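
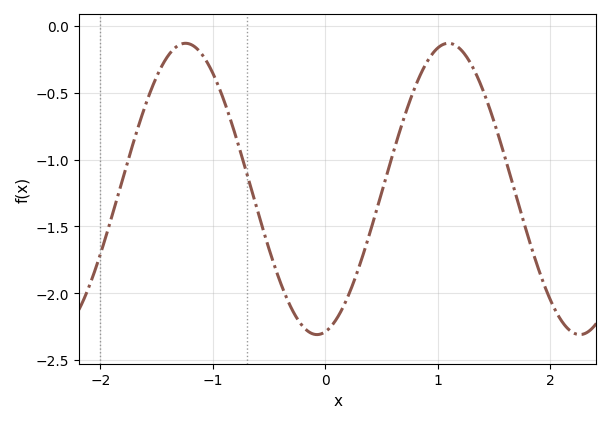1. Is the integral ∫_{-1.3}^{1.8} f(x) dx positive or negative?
negative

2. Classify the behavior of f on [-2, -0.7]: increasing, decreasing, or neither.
neither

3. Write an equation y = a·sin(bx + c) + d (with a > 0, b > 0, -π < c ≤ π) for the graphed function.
y = 1.09sin(2.7x - 1.4) - 1.22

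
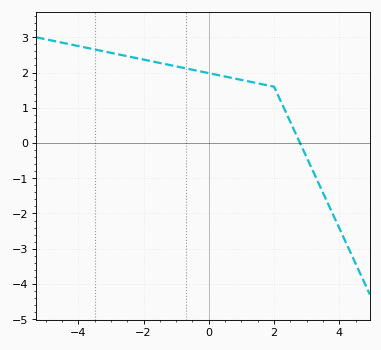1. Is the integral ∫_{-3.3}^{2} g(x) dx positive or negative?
positive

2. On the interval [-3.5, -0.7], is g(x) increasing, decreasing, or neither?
decreasing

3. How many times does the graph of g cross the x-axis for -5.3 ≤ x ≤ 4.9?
1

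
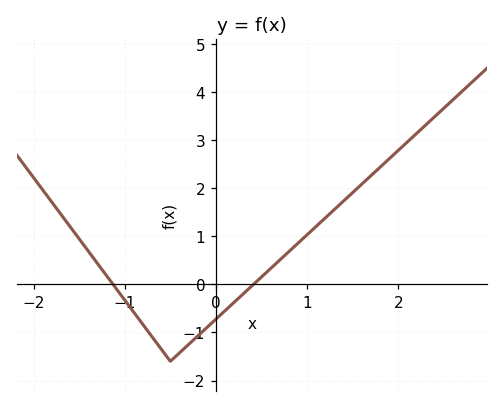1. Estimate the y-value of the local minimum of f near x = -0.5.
-1.6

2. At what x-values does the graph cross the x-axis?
-1.13, 0.411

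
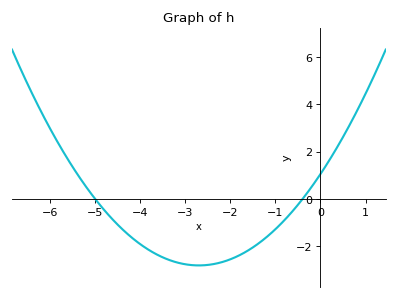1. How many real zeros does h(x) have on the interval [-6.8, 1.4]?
2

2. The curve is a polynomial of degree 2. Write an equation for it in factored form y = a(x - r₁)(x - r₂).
y = 0.53(x + 5)(x + 0.4)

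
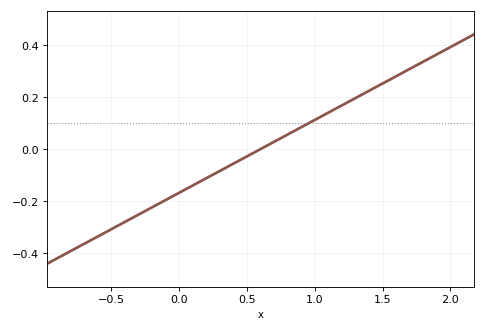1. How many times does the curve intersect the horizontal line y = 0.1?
1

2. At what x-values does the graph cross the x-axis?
0.6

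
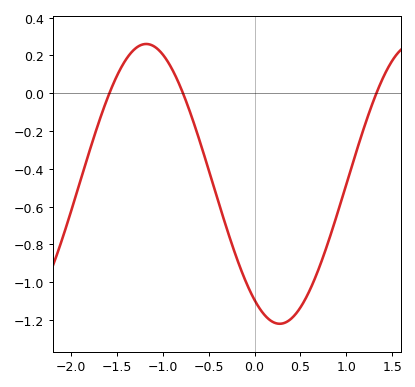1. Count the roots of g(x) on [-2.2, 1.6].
3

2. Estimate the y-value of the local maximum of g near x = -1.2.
0.26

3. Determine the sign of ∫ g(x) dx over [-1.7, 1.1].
negative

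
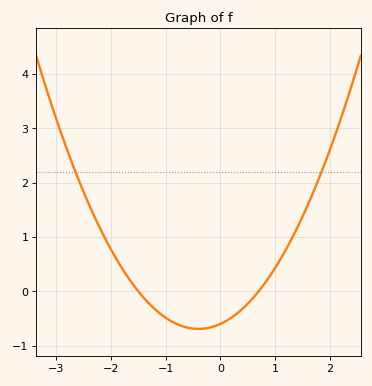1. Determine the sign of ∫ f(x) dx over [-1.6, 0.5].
negative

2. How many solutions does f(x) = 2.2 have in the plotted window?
2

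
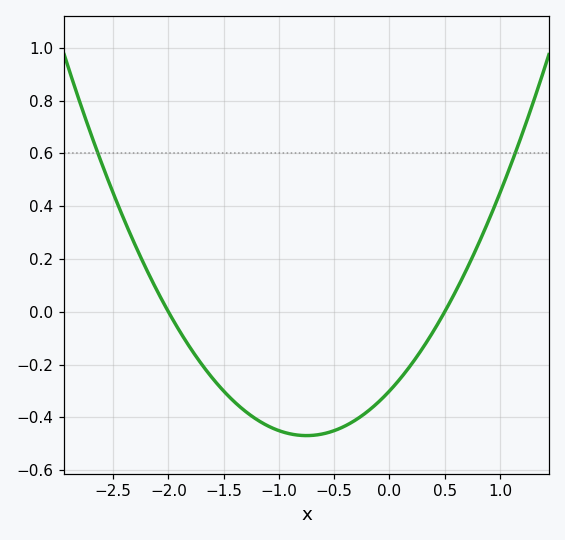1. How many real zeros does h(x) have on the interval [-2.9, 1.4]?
2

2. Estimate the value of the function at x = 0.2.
-0.2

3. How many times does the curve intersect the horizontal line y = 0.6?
2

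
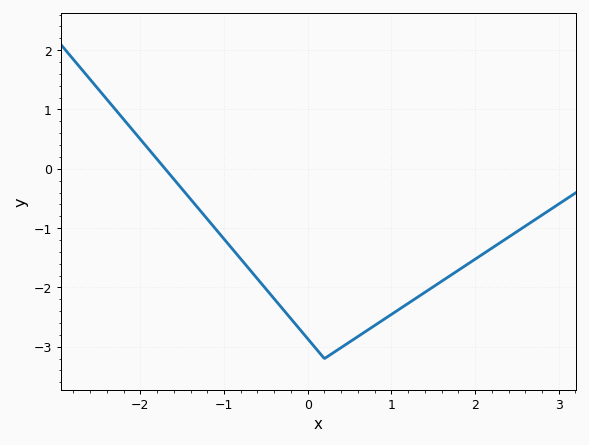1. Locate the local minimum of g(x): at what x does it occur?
0.2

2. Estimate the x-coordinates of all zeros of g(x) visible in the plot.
-1.7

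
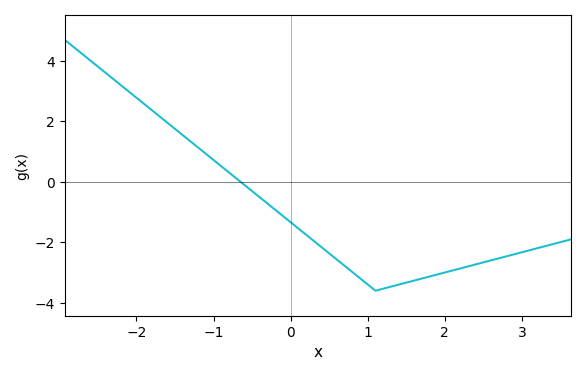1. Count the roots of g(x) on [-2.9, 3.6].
1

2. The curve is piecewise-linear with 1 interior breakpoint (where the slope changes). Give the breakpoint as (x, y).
(1.1, -3.6)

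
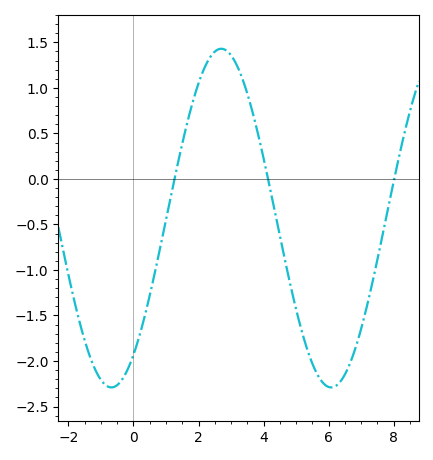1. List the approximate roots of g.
1.26, 4.14, 8.02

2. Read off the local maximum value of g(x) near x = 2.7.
1.43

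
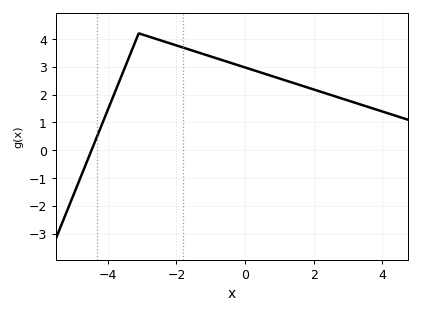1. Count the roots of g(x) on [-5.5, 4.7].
1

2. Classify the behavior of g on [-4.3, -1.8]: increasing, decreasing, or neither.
neither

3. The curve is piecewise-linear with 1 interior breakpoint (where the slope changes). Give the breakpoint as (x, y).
(-3.1, 4.2)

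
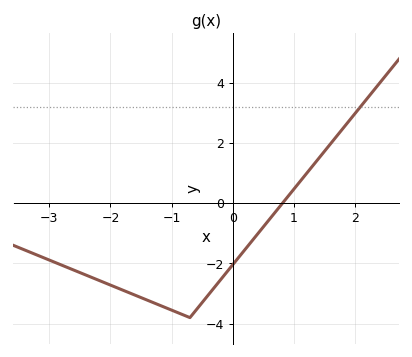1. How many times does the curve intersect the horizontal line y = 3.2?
1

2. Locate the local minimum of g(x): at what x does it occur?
-0.7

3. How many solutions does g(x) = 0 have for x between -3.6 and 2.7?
1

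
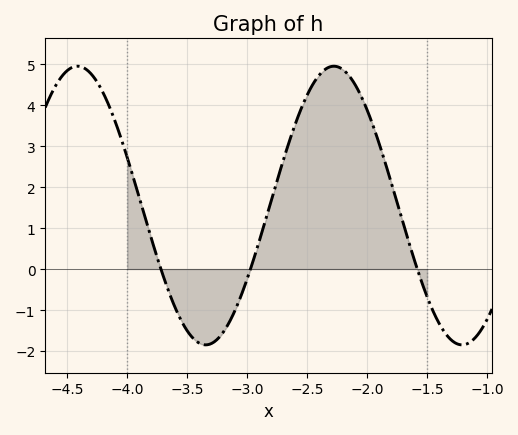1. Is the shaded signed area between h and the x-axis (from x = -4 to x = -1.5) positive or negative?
positive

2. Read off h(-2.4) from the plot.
4.7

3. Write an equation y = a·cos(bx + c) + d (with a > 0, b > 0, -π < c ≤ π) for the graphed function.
y = 3.4cos(2.9x + 0.41) + 1.55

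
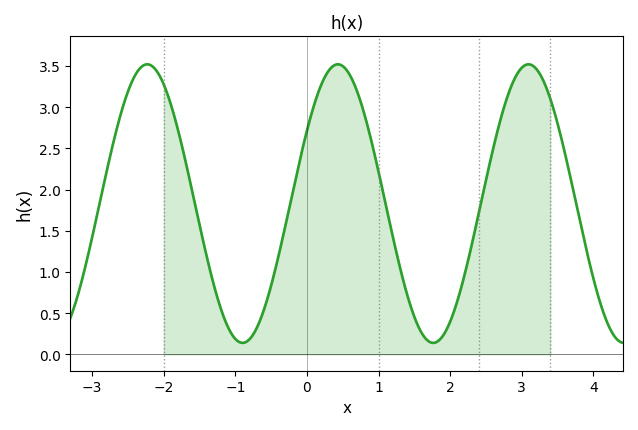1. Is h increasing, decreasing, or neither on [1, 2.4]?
neither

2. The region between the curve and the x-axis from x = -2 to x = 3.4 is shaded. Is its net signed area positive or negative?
positive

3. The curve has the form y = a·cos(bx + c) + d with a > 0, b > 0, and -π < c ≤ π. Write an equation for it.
y = 1.69cos(2.4x - 1) + 1.83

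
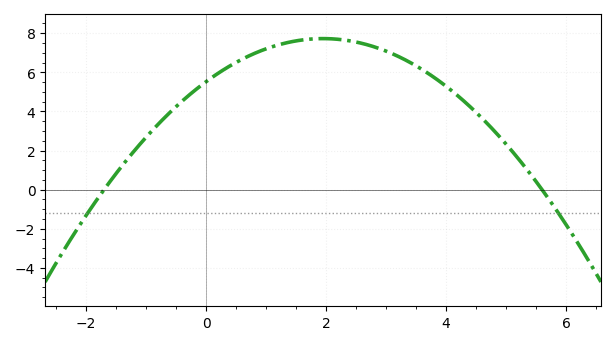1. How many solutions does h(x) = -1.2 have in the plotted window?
2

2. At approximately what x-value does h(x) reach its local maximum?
1.95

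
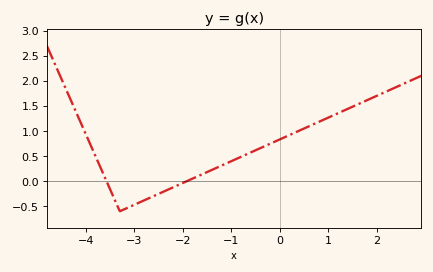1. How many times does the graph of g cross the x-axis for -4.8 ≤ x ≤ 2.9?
2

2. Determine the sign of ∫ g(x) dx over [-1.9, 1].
positive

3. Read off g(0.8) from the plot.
1.2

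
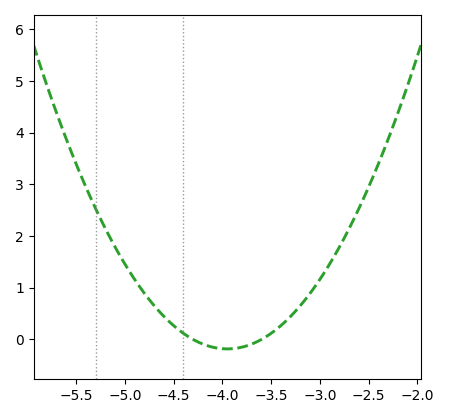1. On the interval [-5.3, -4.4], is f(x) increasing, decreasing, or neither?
decreasing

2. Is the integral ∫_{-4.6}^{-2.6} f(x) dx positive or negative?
positive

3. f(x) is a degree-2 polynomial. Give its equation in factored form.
y = 1.49(x + 4.3)(x + 3.6)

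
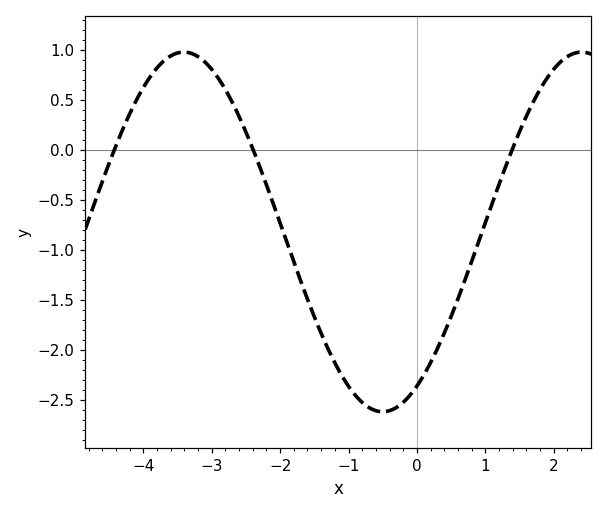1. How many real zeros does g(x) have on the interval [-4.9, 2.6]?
3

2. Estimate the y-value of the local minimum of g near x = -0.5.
-2.62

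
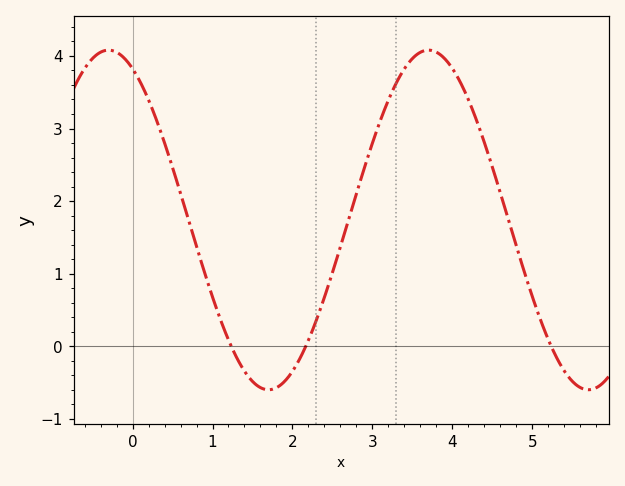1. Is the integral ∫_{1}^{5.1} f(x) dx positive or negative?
positive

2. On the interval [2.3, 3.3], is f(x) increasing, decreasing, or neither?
increasing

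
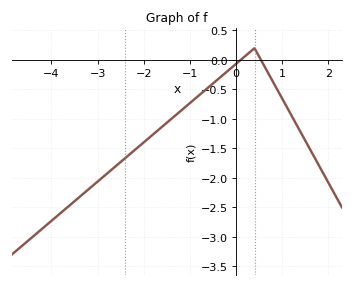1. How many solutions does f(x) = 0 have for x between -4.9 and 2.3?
2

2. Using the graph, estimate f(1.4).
-1.23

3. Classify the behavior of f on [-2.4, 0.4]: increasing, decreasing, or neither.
increasing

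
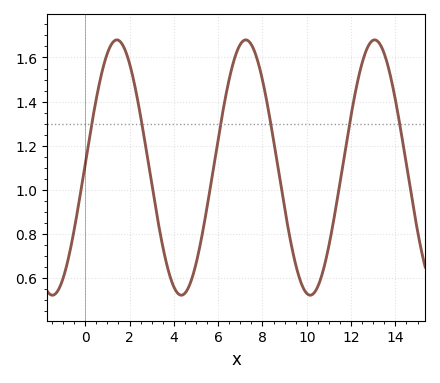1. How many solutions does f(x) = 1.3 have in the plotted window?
6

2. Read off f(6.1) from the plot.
1.3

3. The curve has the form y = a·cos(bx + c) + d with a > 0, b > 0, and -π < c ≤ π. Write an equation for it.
y = 0.58cos(1.1x - 1.5) + 1.1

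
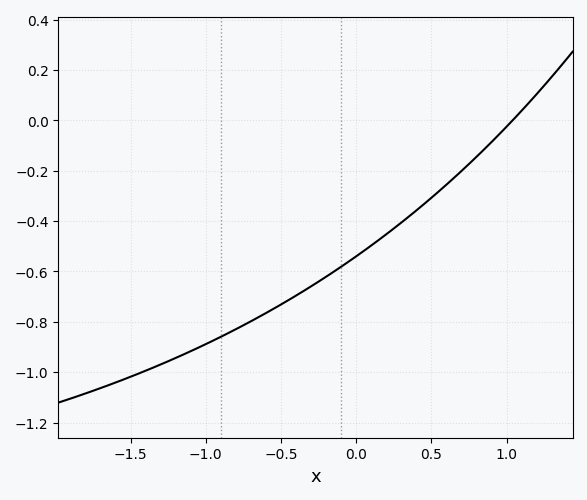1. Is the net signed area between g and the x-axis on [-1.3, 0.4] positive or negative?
negative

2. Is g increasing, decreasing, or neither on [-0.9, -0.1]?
increasing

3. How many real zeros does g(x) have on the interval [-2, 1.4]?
1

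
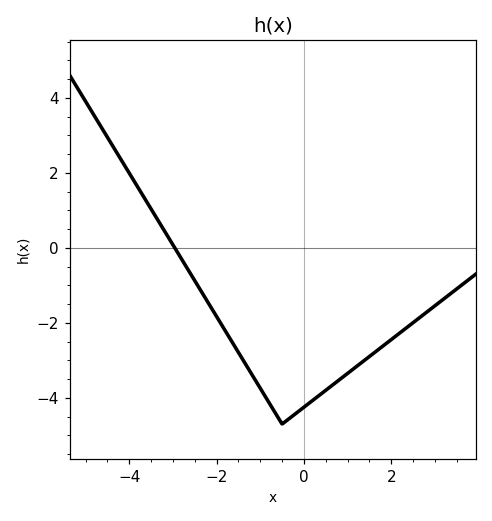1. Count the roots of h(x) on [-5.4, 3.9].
1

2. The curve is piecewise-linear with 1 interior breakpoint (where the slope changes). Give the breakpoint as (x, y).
(-0.5, -4.7)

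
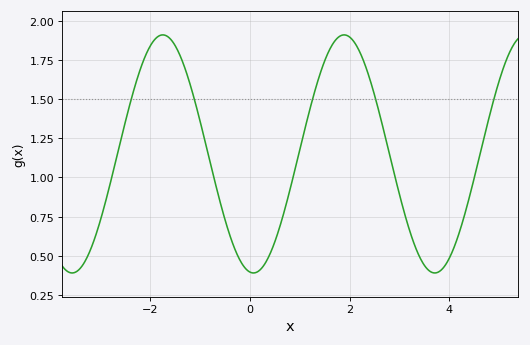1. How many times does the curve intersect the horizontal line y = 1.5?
5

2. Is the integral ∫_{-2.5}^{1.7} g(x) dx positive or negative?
positive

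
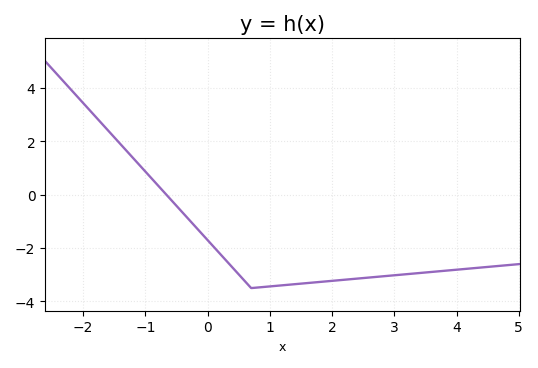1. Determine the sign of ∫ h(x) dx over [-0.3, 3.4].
negative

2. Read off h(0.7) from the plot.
-3.6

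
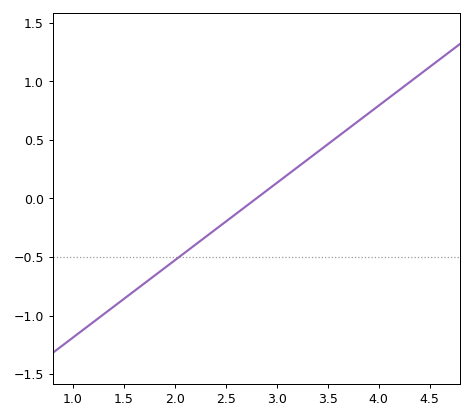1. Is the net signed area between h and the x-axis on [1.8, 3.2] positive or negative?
negative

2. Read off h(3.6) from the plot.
0.528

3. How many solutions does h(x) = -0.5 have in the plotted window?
1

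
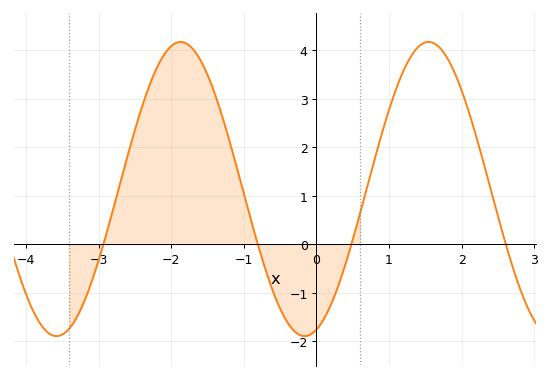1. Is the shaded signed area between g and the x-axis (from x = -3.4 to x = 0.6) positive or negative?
positive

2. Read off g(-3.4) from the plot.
-1.7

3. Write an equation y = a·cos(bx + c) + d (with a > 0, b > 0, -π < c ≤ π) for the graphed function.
y = 3.03cos(1.8x - 2.8) + 1.14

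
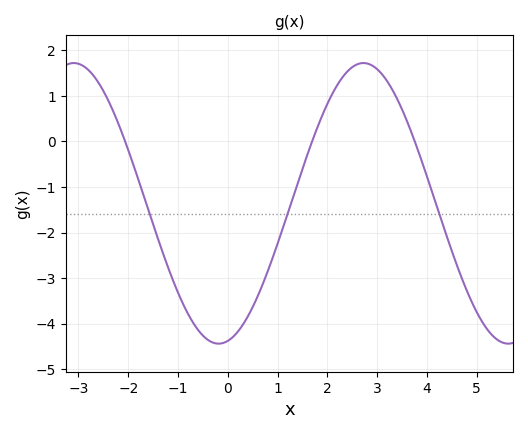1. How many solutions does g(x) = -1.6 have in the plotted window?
3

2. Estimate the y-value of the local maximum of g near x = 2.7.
1.72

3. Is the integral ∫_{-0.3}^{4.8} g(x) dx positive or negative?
negative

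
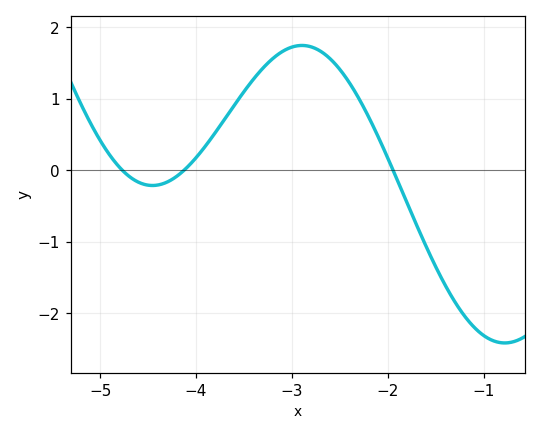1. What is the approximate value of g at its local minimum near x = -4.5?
-0.216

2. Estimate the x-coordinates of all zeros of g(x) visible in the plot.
-4.77, -4.12, -1.94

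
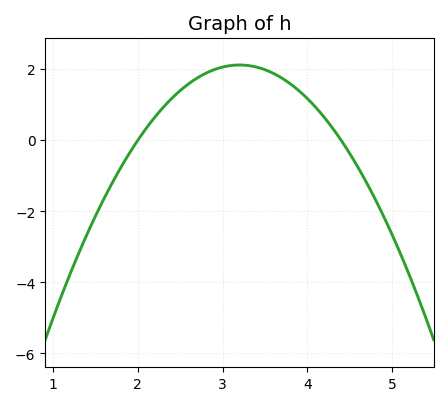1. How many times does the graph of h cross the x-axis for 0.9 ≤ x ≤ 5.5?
2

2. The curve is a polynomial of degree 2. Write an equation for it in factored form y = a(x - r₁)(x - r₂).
y = -1.47(x - 2)(x - 4.4)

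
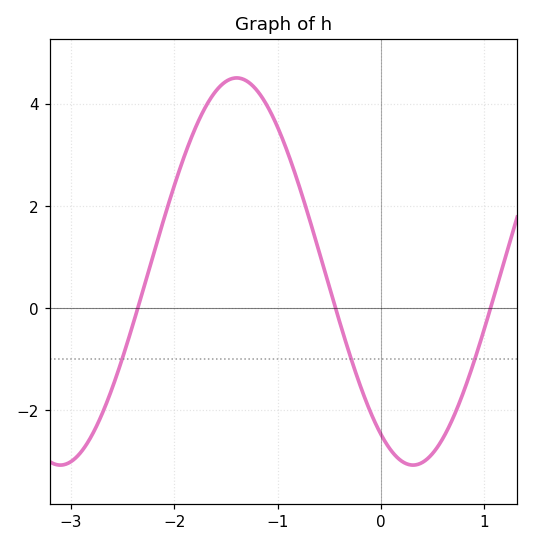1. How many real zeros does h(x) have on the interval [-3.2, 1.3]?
3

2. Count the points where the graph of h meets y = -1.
3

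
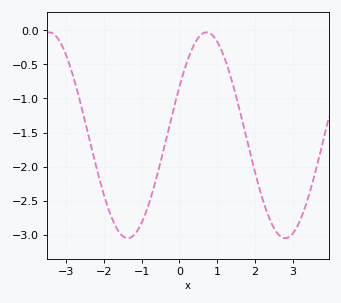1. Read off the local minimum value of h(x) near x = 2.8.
-3.05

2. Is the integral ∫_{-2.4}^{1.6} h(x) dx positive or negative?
negative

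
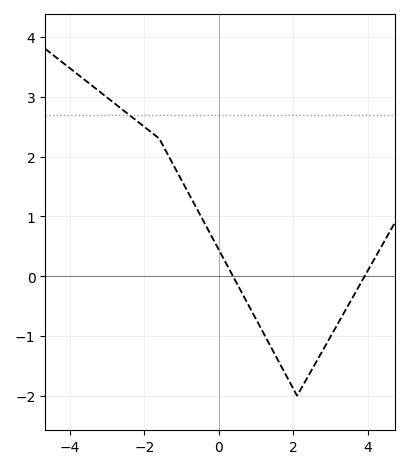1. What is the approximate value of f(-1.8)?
2.4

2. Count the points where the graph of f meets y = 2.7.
1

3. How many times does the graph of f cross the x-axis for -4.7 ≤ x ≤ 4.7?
2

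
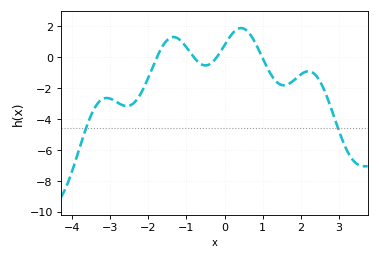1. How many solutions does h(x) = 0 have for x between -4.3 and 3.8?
4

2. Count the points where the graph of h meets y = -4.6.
2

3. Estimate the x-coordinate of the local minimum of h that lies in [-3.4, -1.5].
-2.6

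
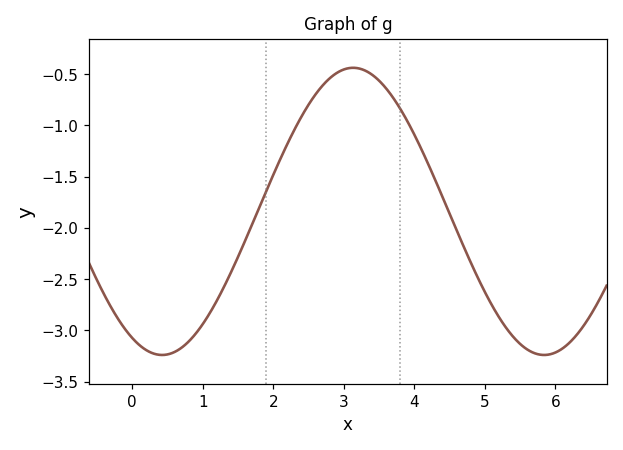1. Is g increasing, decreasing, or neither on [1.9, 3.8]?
neither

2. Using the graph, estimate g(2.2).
-1.18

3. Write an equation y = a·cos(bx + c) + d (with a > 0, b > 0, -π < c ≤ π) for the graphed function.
y = 1.4cos(1.16x + 2.65) - 1.84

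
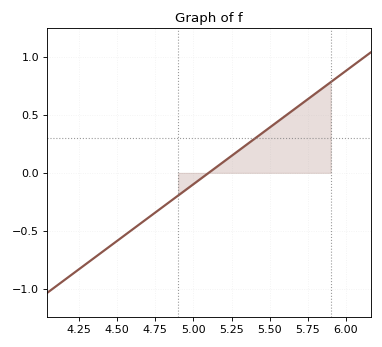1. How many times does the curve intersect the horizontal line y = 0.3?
1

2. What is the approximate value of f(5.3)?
0.196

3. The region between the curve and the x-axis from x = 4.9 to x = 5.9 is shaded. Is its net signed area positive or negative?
positive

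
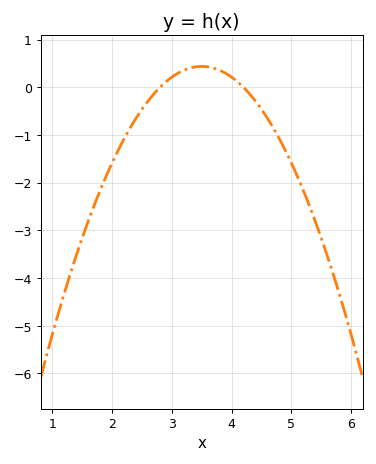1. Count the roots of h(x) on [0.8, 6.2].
2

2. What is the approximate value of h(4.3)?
-0.1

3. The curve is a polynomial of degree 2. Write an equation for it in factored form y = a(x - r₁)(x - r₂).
y = -0.9(x - 2.8)(x - 4.2)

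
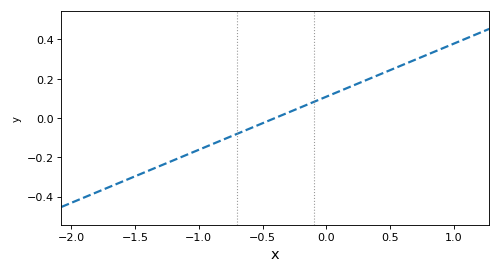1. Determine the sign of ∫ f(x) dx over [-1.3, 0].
negative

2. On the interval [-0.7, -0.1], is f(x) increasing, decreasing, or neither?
increasing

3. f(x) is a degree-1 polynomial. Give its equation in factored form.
y = 0.27(x + 0.4)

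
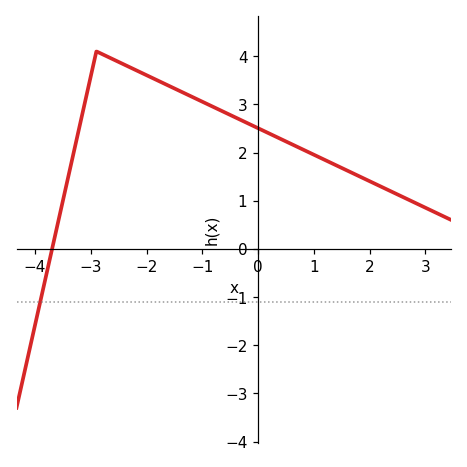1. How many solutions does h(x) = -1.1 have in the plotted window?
1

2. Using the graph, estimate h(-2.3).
3.77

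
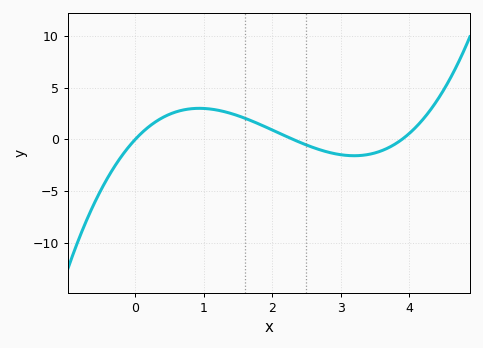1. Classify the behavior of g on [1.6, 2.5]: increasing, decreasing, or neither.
decreasing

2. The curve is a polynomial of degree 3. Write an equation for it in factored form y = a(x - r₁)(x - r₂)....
y = 0.79(x - 0)(x - 2.3)(x - 3.9)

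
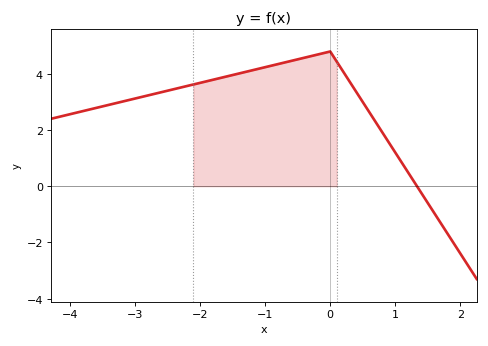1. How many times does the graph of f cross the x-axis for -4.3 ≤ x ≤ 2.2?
1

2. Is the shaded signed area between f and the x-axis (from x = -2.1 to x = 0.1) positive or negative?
positive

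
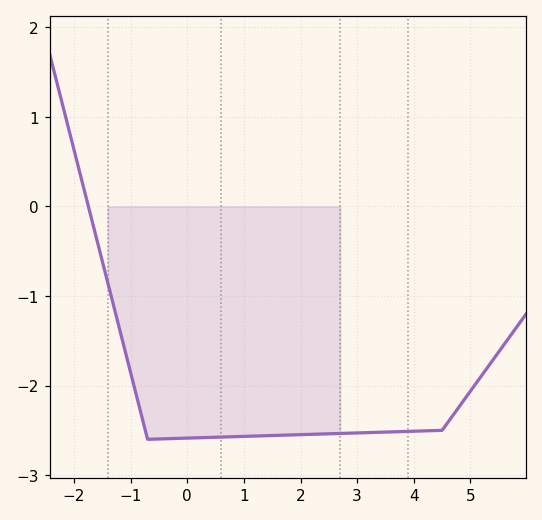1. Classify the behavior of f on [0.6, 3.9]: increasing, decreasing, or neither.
increasing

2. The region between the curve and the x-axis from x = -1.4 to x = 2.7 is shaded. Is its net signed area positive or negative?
negative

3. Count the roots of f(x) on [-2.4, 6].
1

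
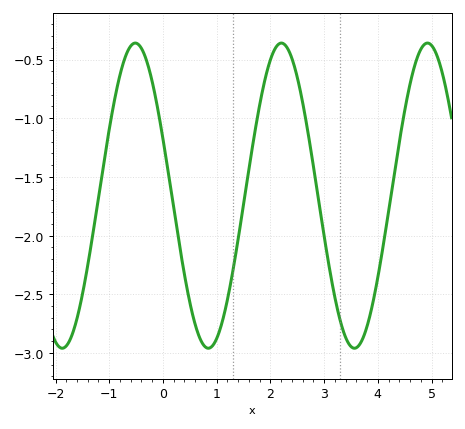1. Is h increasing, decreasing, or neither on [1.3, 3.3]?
neither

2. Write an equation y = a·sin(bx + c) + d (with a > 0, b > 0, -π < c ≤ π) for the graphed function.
y = 1.3sin(2.31x + 2.76) - 1.66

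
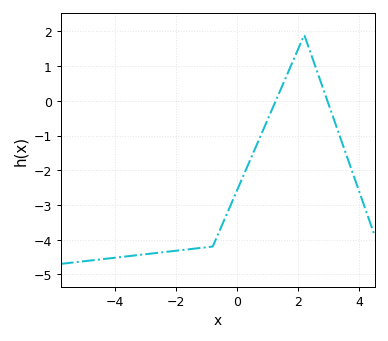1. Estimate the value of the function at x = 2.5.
1.1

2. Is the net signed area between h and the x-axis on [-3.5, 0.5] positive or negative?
negative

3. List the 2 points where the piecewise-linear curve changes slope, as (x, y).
(-0.8, -4.2); (2.2, 1.9)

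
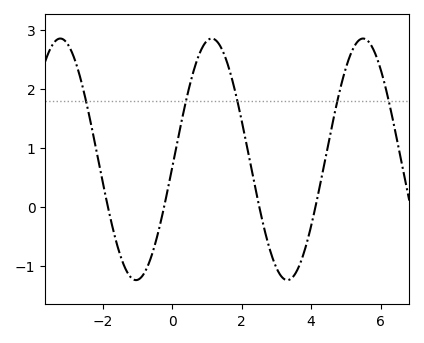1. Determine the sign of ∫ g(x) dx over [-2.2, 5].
positive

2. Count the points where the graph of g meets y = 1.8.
5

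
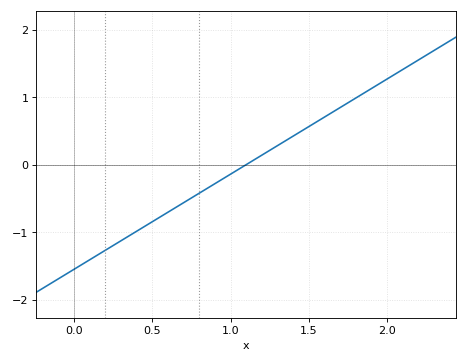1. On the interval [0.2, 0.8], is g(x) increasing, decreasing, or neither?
increasing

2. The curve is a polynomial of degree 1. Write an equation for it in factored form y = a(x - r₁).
y = 1.41(x - 1.1)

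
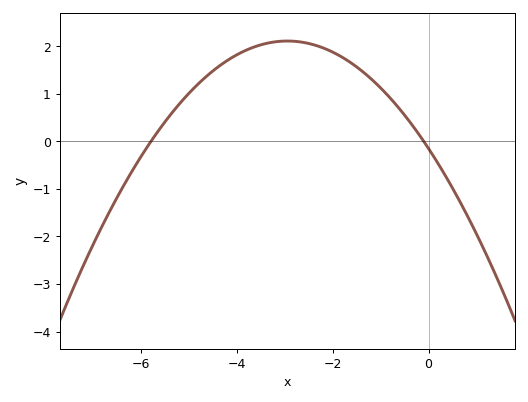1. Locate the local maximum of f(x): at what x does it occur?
-3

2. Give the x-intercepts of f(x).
-5.8, 0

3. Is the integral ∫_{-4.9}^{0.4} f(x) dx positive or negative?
positive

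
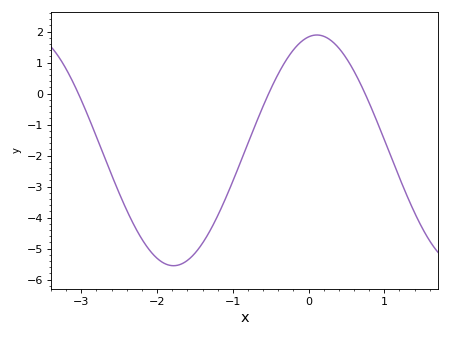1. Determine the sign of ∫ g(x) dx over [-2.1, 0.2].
negative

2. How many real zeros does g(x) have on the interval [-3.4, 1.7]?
3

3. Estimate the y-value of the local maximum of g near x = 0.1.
1.9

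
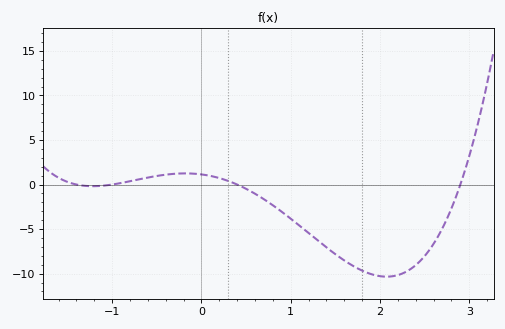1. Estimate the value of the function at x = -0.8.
0.5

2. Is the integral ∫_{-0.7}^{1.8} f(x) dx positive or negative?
negative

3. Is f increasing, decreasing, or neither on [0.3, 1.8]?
decreasing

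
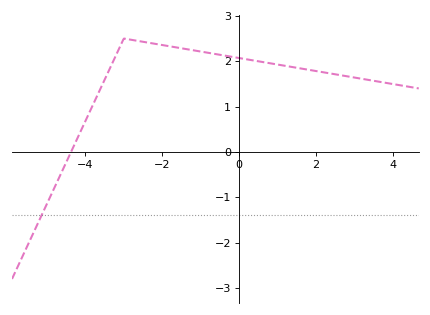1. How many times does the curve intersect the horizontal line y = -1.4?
1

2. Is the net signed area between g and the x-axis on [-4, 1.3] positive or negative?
positive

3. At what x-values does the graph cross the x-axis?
-4.37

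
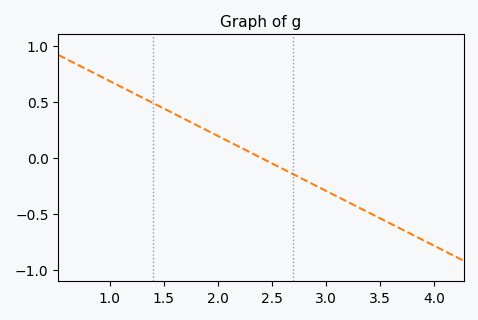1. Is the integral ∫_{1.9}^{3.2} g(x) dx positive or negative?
negative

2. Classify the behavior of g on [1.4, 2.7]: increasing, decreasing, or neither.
decreasing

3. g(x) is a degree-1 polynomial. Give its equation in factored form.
y = -0.49(x - 2.4)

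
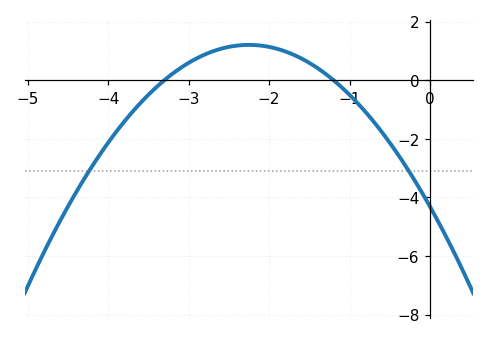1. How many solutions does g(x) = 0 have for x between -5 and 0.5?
2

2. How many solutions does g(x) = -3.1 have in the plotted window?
2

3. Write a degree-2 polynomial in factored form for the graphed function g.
y = -1.09(x + 3.3)(x + 1.2)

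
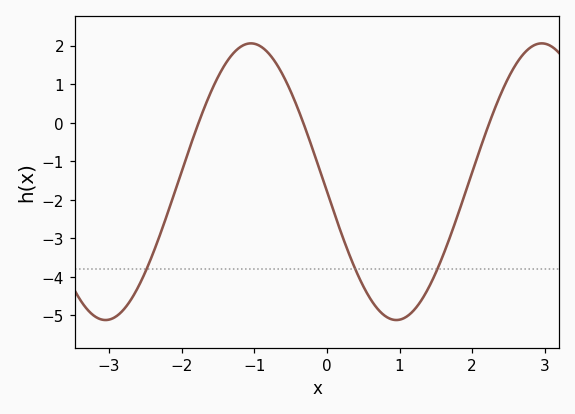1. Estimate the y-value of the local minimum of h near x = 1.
-5.12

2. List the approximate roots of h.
-1.76, -0.325, 2.24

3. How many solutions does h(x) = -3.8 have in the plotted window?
3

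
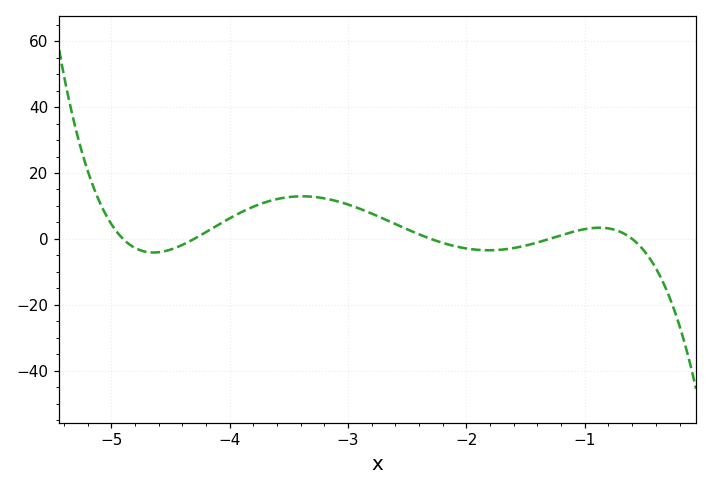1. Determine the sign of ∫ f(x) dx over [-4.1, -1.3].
positive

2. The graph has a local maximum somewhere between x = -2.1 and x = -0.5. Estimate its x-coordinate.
-0.9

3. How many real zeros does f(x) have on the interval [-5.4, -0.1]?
5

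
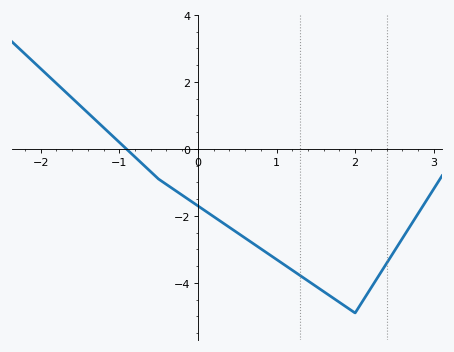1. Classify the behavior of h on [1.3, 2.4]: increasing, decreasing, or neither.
neither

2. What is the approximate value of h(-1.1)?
0.4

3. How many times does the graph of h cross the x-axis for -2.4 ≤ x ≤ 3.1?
1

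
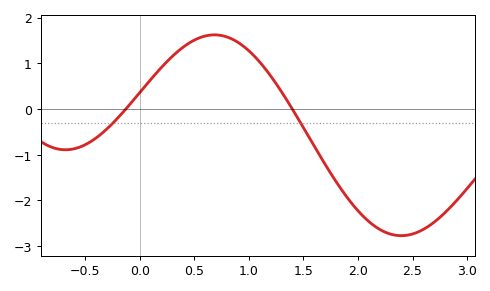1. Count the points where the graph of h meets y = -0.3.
2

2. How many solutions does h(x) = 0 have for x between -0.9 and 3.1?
2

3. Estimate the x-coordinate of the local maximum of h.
0.683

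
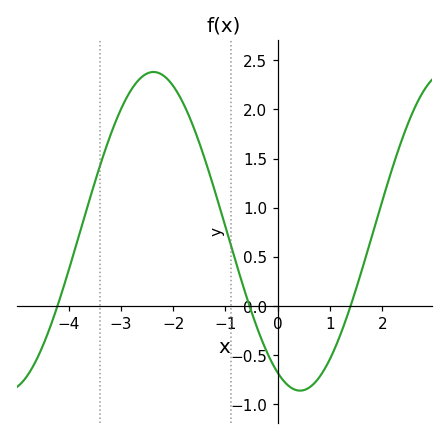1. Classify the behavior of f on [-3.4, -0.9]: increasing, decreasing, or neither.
neither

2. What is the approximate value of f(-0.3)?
-0.35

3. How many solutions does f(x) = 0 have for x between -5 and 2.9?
3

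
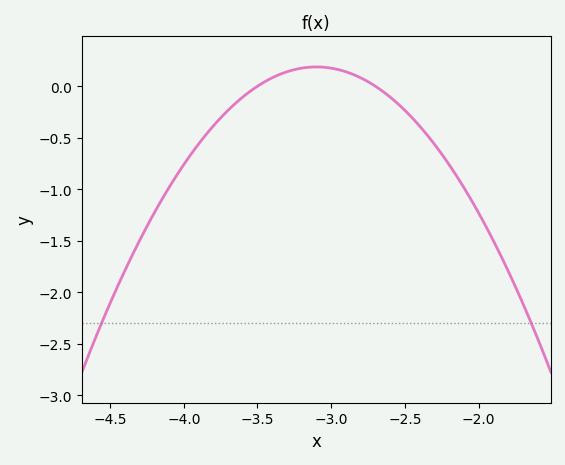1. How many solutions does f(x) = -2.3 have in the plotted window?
2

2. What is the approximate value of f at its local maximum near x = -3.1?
0.2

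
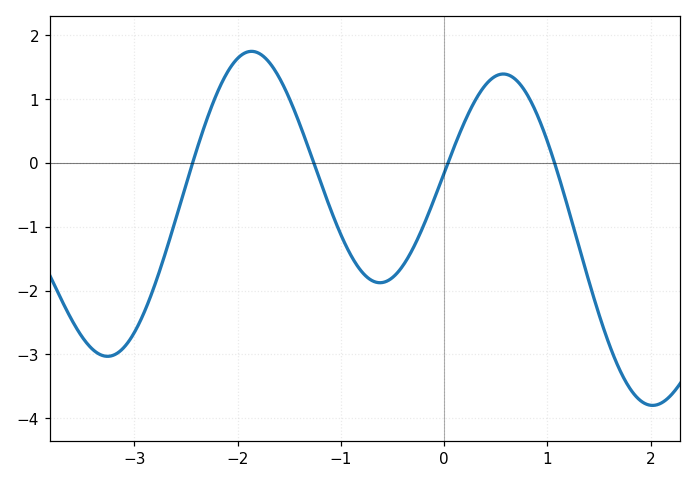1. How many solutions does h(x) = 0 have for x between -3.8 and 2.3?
4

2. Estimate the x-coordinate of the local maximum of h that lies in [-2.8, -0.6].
-1.9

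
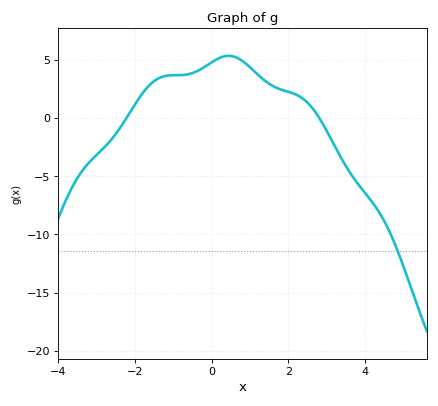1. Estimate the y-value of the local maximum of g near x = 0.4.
5.5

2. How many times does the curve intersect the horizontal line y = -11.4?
1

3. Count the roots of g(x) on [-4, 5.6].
2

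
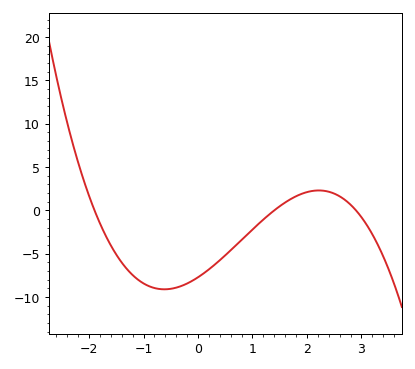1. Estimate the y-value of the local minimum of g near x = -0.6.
-9.1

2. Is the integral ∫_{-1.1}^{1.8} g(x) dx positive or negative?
negative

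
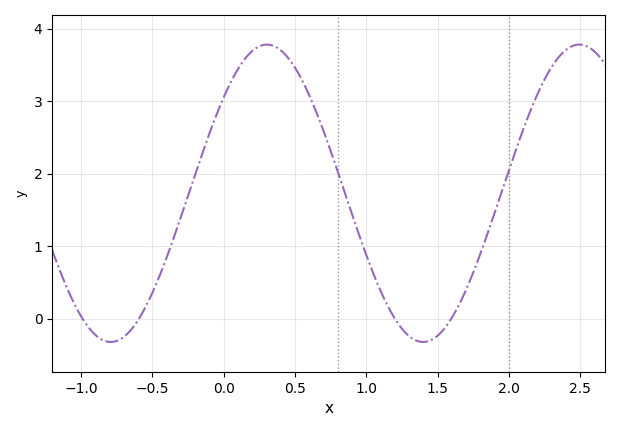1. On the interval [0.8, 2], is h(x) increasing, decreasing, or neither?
neither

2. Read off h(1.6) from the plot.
0.015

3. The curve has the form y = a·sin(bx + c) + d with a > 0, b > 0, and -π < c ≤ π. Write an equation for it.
y = 2.05sin(2.87x + 0.7) + 1.73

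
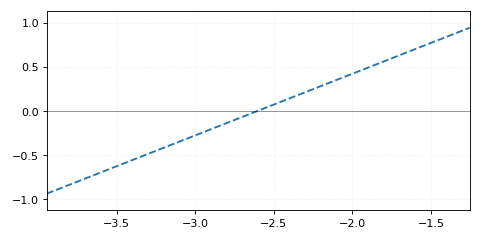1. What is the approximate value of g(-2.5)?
0.07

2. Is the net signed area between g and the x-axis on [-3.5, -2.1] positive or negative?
negative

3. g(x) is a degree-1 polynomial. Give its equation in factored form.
y = 0.7(x + 2.6)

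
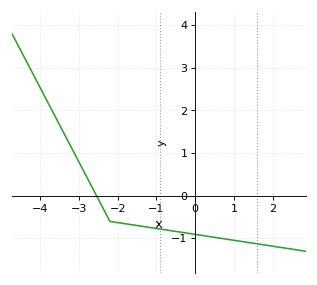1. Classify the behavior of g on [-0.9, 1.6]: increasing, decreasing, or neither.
decreasing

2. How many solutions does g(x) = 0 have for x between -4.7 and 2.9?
1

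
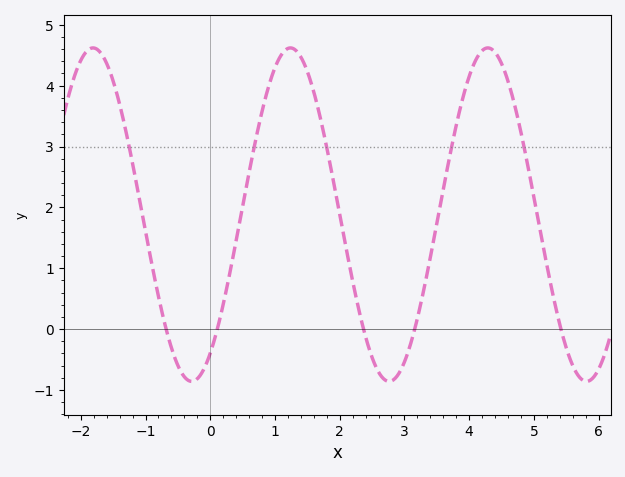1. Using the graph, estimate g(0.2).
0.4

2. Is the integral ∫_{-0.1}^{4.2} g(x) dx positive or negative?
positive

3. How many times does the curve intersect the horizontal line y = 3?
5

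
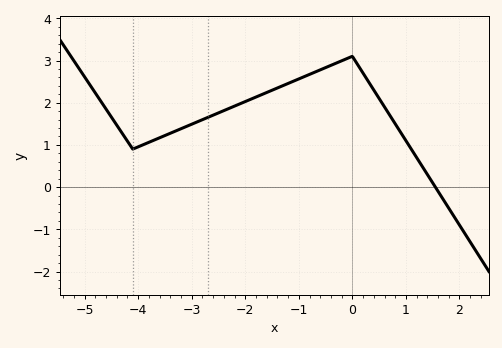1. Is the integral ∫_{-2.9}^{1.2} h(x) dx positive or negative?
positive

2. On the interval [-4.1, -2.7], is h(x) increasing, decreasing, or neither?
increasing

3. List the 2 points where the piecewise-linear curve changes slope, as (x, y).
(-4.1, 0.9); (0, 3.1)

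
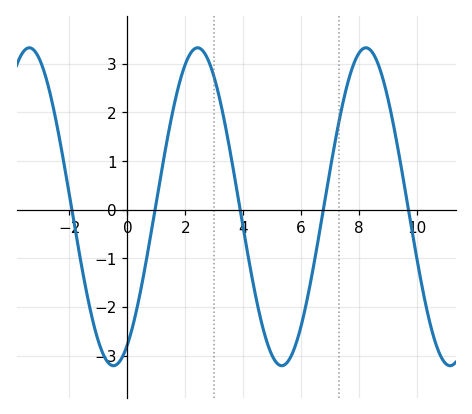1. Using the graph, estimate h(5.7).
-2.96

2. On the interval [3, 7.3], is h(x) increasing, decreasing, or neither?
neither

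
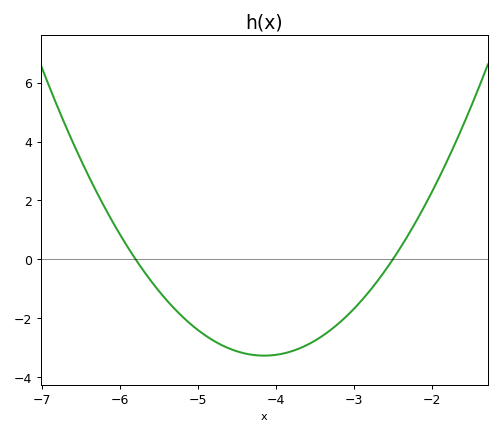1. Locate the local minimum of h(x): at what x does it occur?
-4.2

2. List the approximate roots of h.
-5.8, -2.5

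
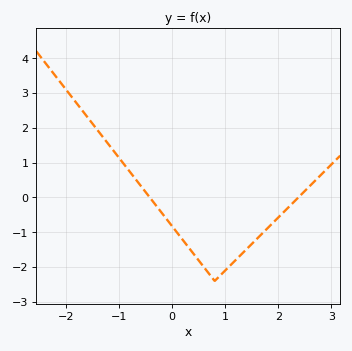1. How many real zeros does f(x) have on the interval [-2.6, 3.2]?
2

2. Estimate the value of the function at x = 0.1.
-1.03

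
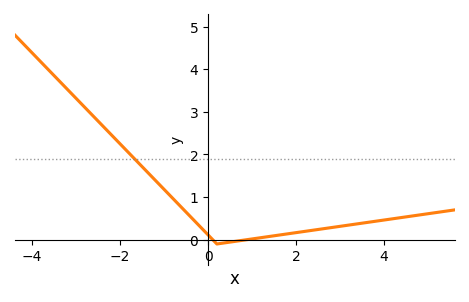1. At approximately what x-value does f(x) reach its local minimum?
0.2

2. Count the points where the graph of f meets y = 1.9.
1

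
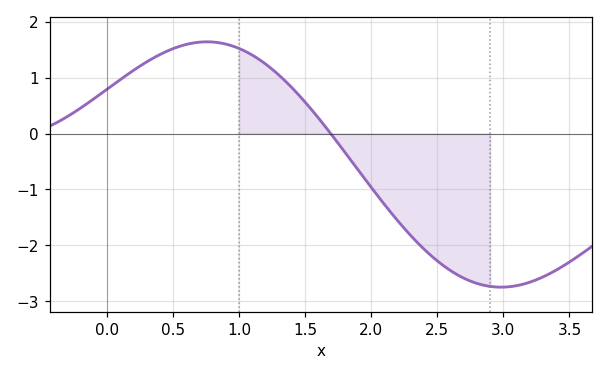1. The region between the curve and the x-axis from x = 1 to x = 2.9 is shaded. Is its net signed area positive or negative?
negative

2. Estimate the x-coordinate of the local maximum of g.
0.8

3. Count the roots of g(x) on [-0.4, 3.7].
1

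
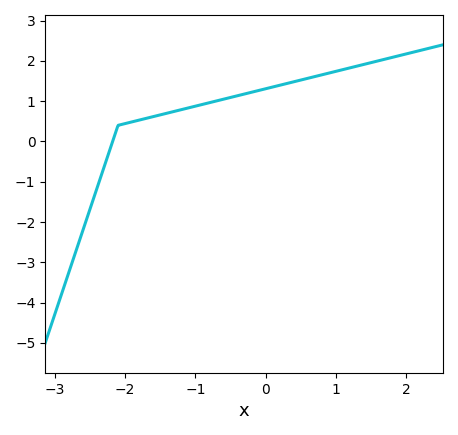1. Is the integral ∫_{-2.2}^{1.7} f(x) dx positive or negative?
positive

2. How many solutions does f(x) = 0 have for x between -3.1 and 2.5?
1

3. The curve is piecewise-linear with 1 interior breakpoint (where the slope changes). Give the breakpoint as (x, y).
(-2.1, 0.4)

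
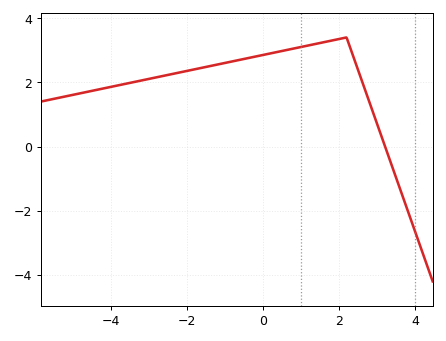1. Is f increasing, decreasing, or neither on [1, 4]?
neither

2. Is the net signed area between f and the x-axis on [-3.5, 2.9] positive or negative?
positive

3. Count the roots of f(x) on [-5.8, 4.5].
1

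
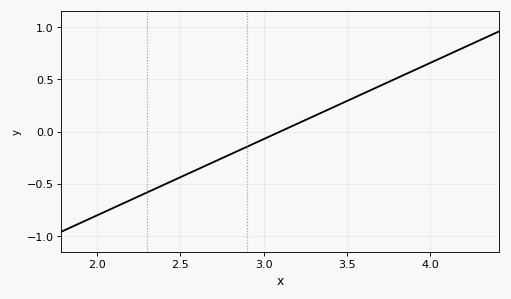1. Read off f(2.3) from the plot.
-0.584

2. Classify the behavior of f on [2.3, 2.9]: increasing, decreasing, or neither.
increasing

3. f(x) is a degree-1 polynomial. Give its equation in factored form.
y = 0.73(x - 3.1)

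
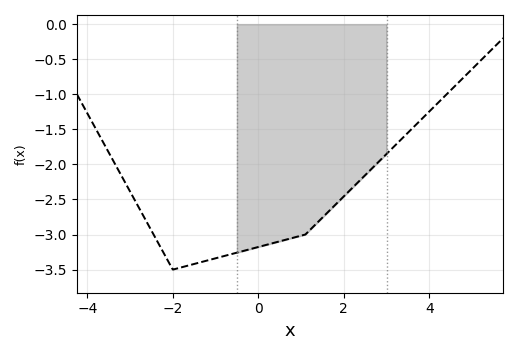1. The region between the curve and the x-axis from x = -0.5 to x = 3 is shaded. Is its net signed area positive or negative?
negative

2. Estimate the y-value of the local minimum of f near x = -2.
-3.5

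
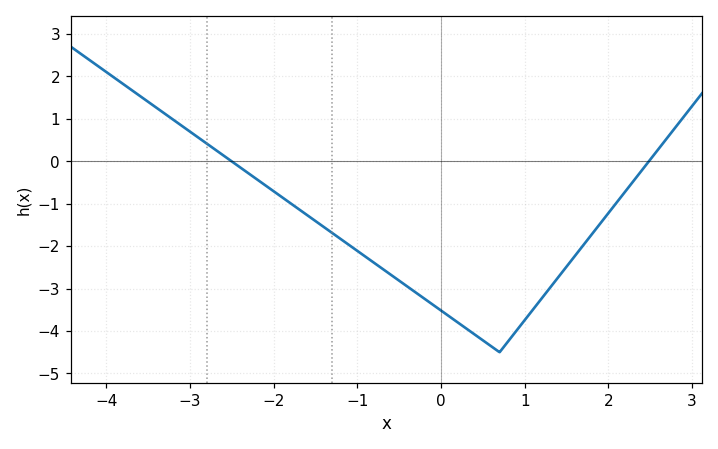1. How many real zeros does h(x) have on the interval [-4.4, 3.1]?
2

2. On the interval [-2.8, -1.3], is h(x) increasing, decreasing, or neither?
decreasing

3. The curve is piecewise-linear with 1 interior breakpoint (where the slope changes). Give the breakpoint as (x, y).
(0.7, -4.5)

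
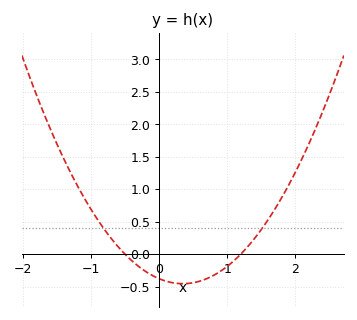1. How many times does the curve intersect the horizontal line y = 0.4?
2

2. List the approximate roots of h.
-0.5, 1.2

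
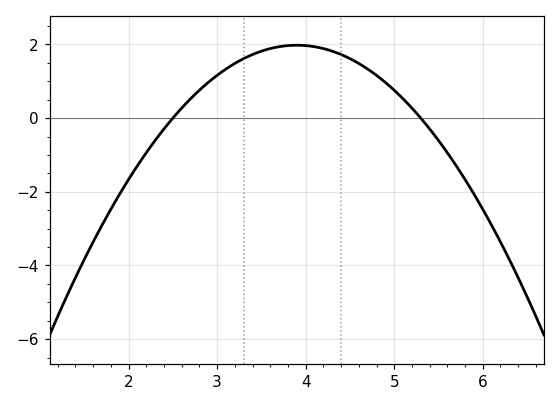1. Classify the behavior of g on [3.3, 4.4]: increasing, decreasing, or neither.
neither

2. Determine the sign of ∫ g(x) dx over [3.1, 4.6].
positive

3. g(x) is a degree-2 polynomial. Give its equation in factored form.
y = -1.01(x - 2.5)(x - 5.3)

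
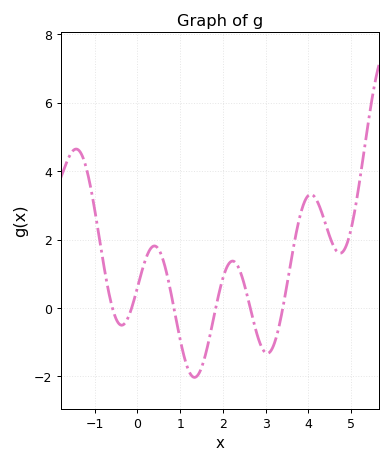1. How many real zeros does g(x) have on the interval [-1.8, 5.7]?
6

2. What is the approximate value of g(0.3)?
1.8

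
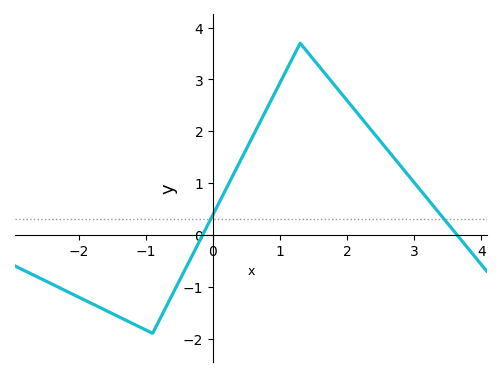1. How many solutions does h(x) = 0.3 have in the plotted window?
2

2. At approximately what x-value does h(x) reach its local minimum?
-0.9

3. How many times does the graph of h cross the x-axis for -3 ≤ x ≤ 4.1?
2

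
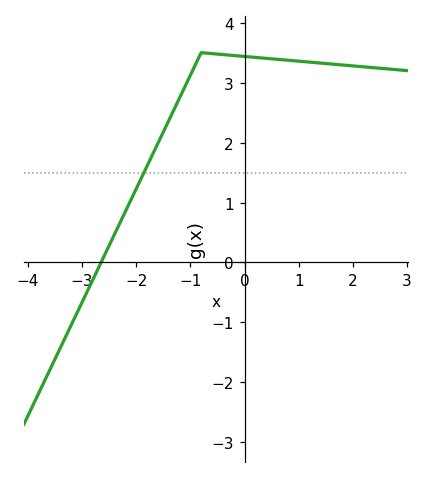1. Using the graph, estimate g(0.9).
3.37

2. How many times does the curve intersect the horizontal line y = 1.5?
1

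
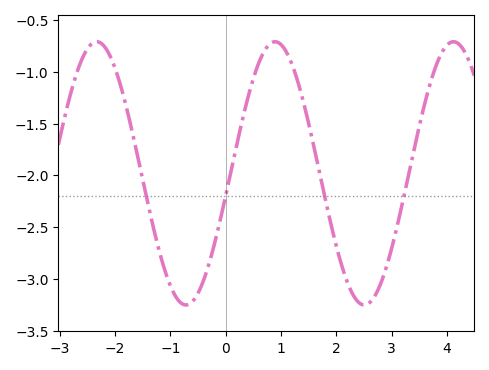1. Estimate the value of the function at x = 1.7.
-1.98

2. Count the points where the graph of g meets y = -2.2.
4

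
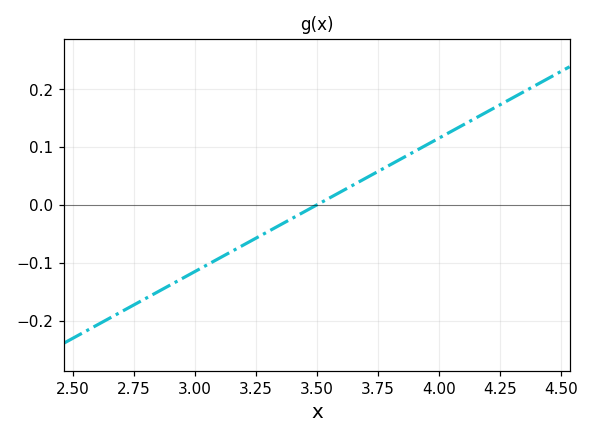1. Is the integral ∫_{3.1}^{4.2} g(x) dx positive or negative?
positive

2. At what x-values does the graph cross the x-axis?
3.5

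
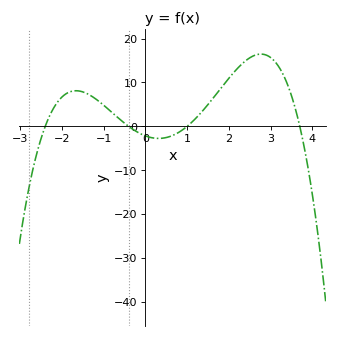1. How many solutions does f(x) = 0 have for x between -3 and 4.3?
4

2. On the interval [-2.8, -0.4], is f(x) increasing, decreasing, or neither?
neither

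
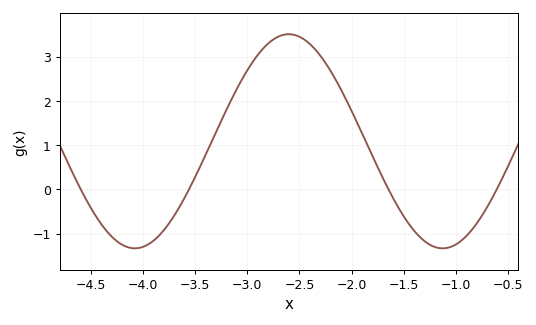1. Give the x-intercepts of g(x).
-4.6, -3.6, -1.6, -0.6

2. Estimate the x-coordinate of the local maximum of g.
-2.6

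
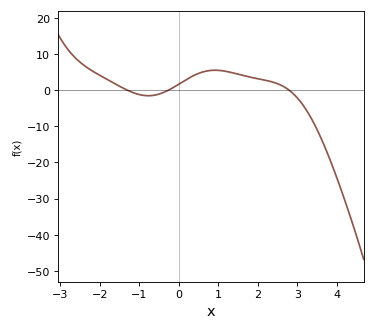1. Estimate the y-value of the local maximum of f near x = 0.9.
6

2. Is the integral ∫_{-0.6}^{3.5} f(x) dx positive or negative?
positive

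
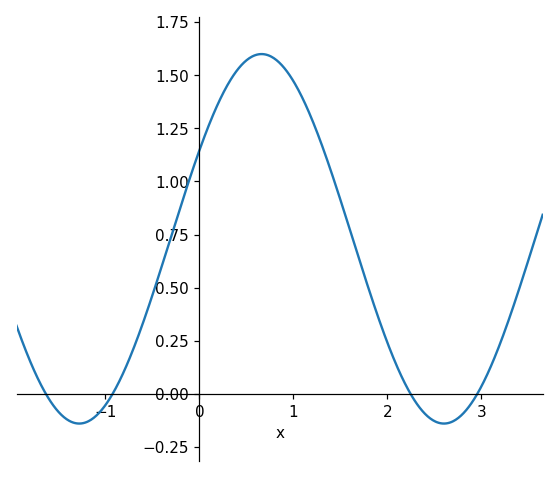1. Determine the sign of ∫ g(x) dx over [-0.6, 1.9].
positive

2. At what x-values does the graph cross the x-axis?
-1.6, -0.9, 2.2, 3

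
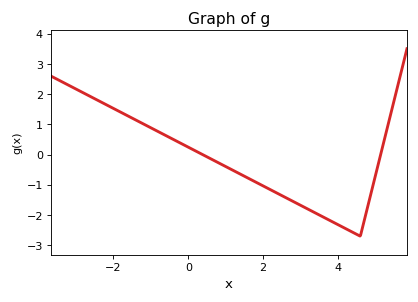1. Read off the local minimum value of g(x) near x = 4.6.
-2.7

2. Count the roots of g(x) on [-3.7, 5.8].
2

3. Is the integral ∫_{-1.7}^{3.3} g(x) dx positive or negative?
negative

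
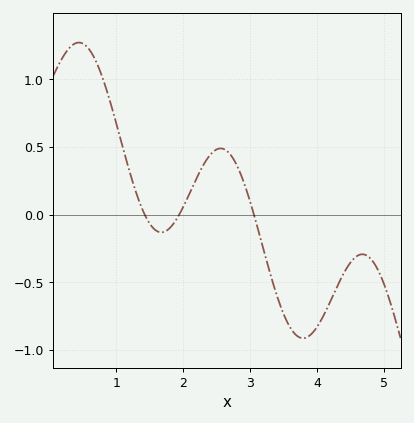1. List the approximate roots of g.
1.4, 1.9, 3.1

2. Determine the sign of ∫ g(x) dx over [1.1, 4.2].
negative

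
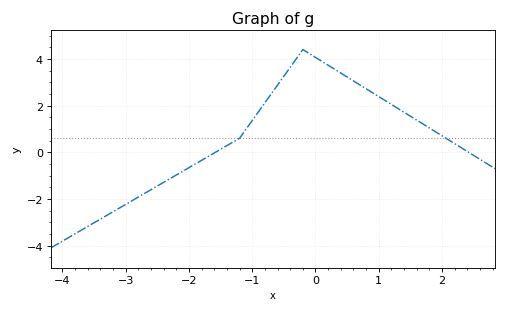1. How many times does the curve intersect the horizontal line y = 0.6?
2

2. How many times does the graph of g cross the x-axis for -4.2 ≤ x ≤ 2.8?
2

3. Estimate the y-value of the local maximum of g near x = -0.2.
4.4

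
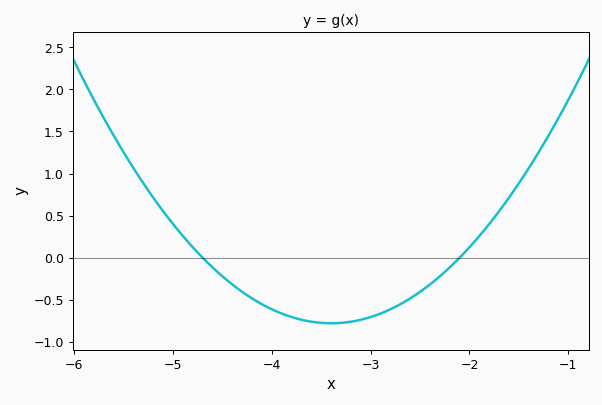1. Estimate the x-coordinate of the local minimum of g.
-3.4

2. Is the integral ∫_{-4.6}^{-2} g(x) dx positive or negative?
negative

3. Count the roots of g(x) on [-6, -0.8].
2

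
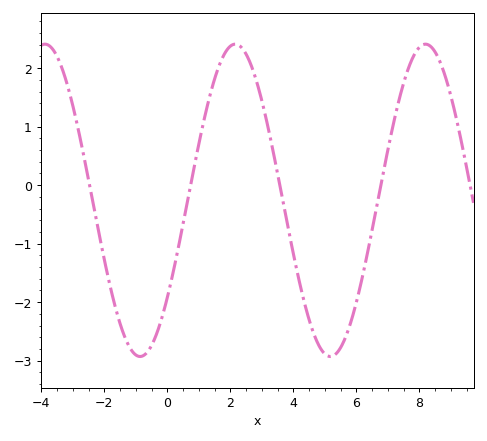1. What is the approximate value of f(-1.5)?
-2.4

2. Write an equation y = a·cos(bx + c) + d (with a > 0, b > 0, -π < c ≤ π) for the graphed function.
y = 2.67cos(1x - 2.2) - 0.26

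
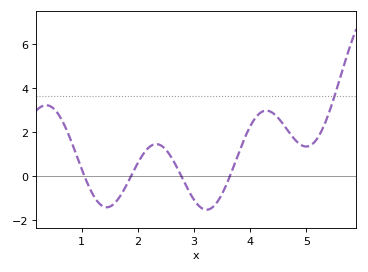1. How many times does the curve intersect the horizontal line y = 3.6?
1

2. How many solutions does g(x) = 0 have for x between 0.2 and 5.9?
4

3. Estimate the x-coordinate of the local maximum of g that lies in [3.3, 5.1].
4.29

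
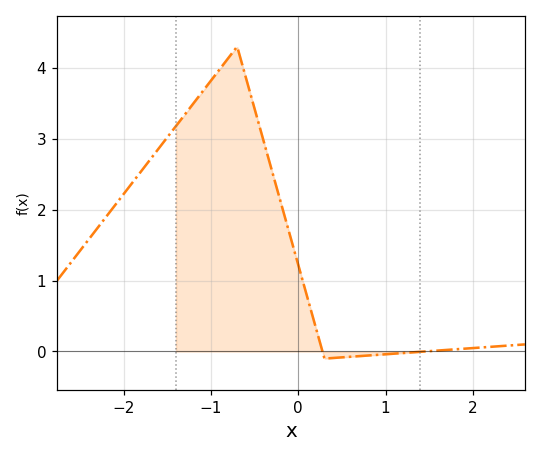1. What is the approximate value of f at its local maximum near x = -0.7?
4.3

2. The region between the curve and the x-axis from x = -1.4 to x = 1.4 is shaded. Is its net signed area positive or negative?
positive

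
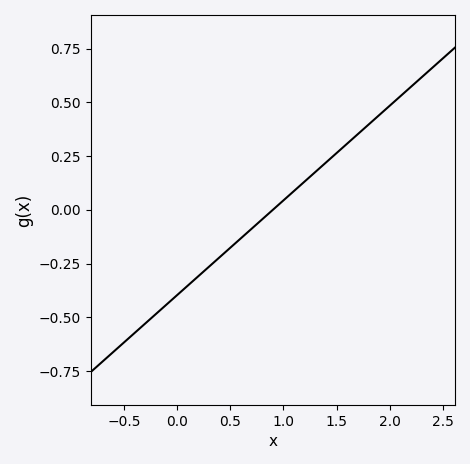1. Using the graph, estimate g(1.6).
0.308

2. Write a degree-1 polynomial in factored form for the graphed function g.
y = 0.44(x - 0.9)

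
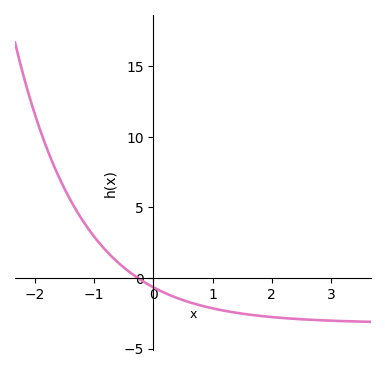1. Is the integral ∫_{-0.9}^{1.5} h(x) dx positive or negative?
negative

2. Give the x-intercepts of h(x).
-0.262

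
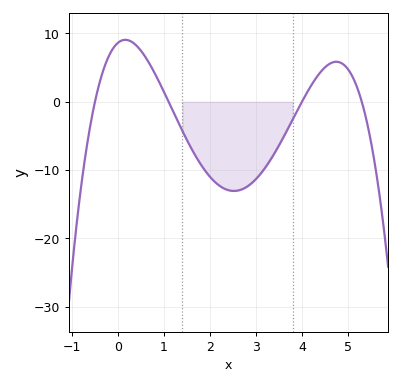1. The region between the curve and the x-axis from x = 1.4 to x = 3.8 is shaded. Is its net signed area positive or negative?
negative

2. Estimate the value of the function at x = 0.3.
9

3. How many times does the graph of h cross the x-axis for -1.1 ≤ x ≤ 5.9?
4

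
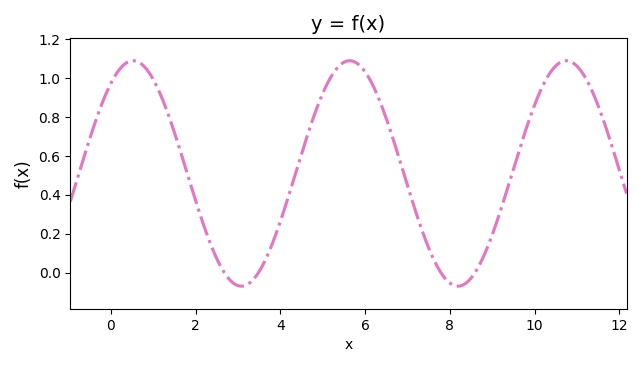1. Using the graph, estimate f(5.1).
0.968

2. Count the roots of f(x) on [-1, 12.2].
4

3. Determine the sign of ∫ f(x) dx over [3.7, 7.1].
positive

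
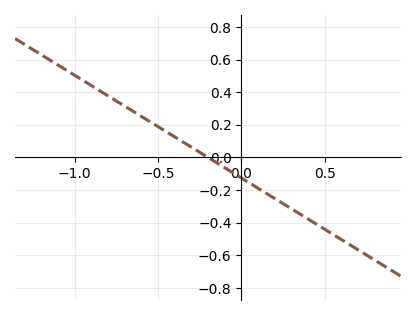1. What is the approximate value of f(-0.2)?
0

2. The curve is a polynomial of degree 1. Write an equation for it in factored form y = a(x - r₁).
y = -0.63(x + 0.2)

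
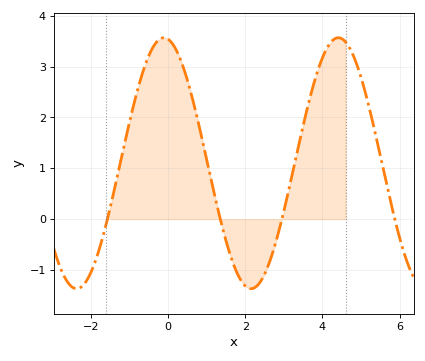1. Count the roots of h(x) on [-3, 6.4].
4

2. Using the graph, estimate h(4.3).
3.54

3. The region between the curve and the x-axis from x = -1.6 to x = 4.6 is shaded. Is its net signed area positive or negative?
positive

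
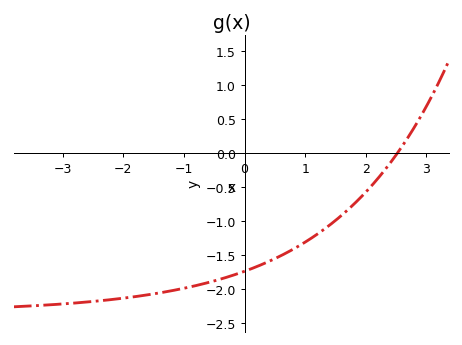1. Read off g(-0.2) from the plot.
-1.8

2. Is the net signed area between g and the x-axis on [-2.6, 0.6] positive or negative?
negative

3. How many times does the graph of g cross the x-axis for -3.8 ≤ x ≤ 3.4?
1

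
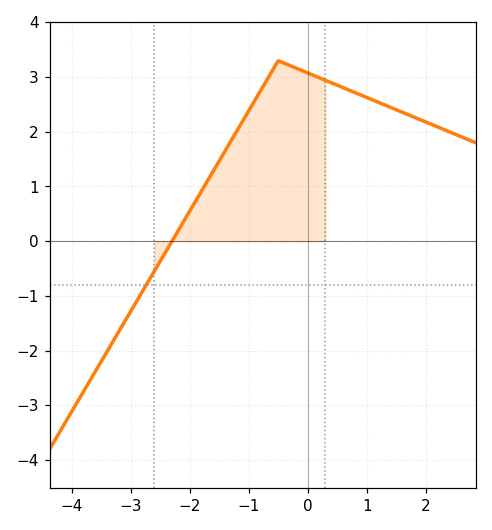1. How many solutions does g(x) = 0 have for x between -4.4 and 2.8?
1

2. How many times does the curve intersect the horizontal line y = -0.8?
1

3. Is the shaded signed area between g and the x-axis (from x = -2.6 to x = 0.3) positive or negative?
positive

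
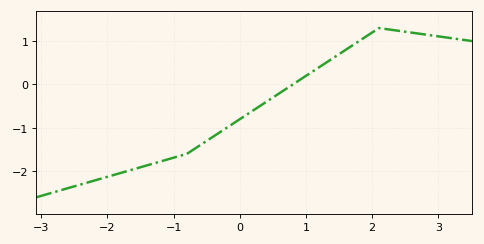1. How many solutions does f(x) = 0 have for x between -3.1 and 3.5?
1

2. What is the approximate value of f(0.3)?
-0.5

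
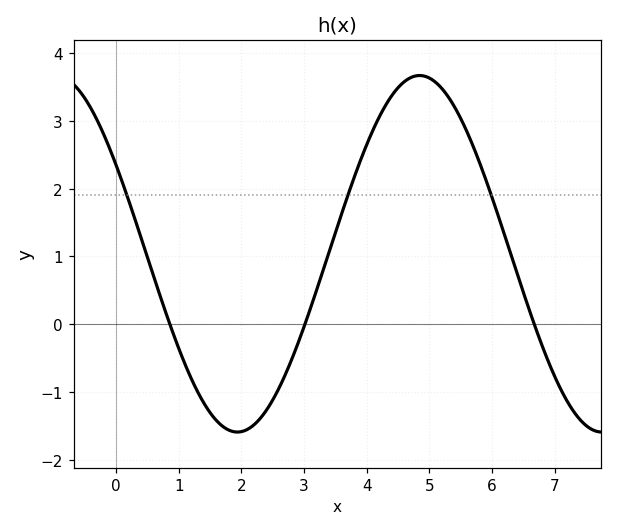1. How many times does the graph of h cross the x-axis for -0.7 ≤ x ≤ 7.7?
3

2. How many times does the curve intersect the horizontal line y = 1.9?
3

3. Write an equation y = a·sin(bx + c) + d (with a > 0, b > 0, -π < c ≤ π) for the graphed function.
y = 2.63sin(1.1x + 2.6) + 1.04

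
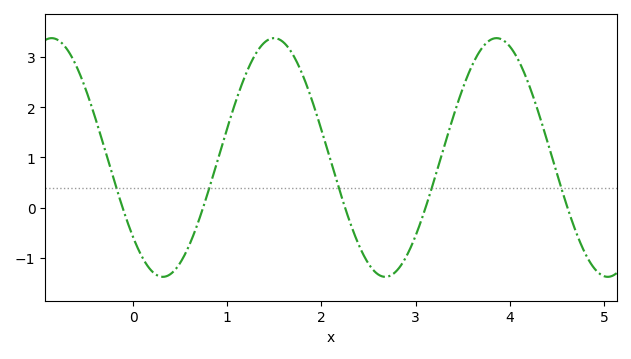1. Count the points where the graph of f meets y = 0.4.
5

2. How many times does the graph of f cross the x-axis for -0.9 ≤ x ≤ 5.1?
5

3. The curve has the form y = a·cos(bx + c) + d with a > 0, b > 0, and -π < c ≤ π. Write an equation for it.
y = 2.38cos(2.66x + 2.3) + 1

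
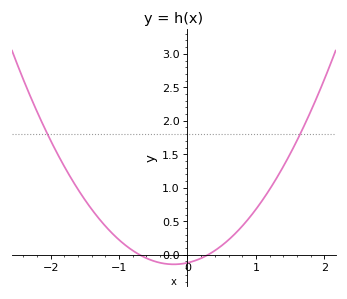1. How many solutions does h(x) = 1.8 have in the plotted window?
2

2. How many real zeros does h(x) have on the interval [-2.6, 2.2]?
2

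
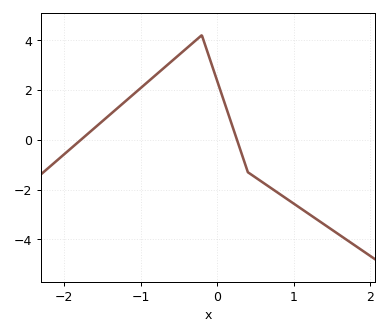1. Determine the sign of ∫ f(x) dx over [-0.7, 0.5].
positive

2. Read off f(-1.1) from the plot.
1.81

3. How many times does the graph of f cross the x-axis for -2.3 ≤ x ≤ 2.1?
2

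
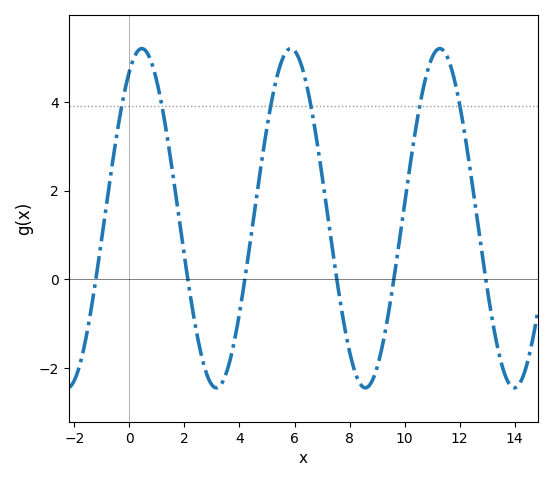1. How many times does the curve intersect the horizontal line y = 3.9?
6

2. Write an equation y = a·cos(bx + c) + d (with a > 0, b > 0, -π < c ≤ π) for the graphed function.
y = 3.82cos(1.2x - 0.52) + 1.38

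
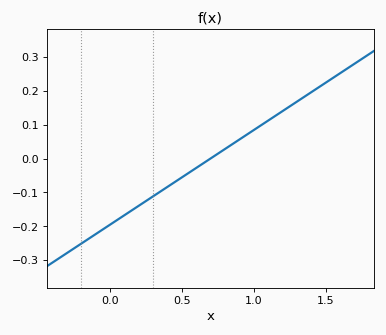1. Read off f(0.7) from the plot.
0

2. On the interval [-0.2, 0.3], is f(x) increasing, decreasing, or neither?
increasing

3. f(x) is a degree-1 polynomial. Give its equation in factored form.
y = 0.28(x - 0.7)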